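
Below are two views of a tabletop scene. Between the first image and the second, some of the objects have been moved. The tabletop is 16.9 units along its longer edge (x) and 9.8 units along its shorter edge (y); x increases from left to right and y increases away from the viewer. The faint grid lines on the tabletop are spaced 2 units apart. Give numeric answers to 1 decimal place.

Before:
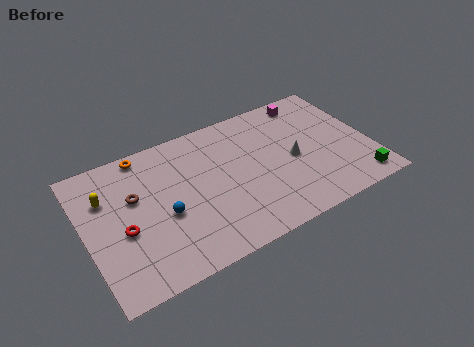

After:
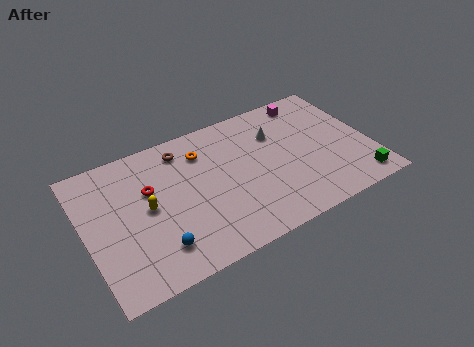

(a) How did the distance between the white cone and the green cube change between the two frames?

+2.2

Before: roughly 4.7 units apart; after: 6.9. That's 2.2 units further apart.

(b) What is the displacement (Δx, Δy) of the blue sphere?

(-0.7, -2.0)

The blue sphere was at about (4.5, 4.1) and moved to about (3.8, 2.1).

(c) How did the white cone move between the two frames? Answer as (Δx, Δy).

(-0.7, 2.3)

From the two frames, the white cone sits at roughly (12.3, 4.6) before and (11.6, 6.9) after.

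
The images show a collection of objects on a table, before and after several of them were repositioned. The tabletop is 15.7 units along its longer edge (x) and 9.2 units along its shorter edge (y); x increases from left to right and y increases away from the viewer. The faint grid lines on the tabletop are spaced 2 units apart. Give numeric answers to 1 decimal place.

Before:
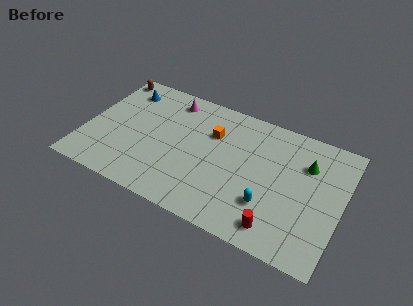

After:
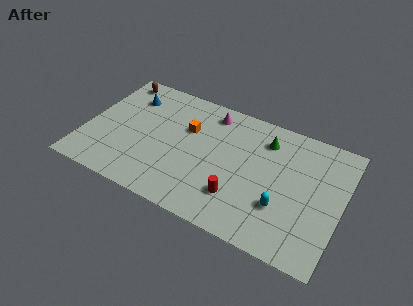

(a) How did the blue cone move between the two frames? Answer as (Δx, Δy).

(0.4, -0.4)

The blue cone was at about (1.9, 7.4) and moved to about (2.3, 7.0).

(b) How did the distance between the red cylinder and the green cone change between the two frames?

-0.3

The distance was about 5.2 in the first image and 4.9 in the second, so they moved 0.3 units closer together.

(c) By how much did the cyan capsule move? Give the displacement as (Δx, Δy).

(0.8, 0.2)

The cyan capsule was at about (11.5, 2.7) and moved to about (12.3, 2.9).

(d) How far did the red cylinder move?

2.7

The red cylinder was near (12.2, 1.4) before and (9.7, 2.4) after, so it travelled √(2.5² + 1.0²) ≈ 2.7 units.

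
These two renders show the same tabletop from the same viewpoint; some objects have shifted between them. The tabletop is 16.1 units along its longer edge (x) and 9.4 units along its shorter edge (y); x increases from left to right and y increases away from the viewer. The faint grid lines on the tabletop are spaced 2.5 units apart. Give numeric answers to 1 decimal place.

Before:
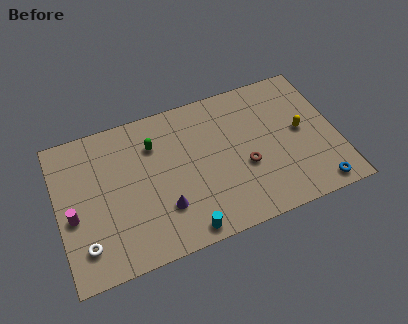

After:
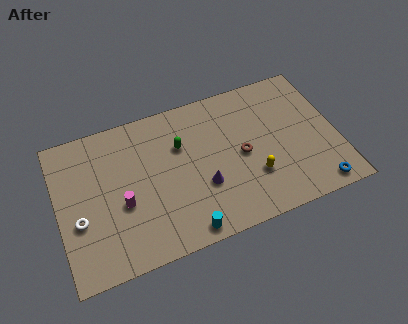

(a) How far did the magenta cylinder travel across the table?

2.8

From (0.8, 4.0) to (3.6, 3.8), the magenta cylinder covered √(2.8² + 0.2²) ≈ 2.8 units.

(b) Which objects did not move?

the cyan cylinder and the blue torus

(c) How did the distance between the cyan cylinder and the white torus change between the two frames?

+0.7

They were about 5.7 units apart before and 6.4 after — 0.7 units further apart.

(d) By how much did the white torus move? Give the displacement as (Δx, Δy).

(-0.2, 1.6)

The white torus was at about (1.3, 2.0) and moved to about (1.1, 3.6).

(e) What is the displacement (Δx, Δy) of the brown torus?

(-0.1, 0.8)

From the two frames, the brown torus sits at roughly (10.7, 3.7) before and (10.6, 4.5) after.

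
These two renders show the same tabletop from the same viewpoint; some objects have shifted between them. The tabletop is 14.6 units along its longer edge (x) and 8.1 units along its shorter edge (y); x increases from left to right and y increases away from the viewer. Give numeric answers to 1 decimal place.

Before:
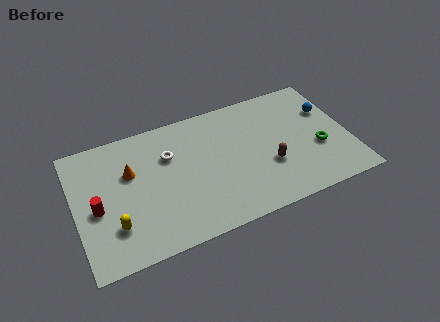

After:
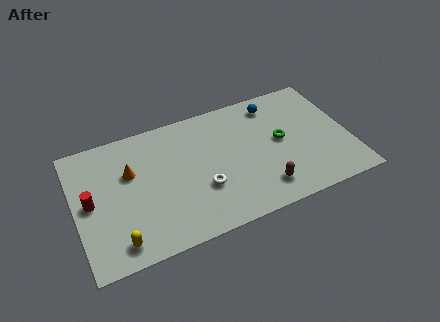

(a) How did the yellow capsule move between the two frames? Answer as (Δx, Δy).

(0.1, -1.0)

From the two frames, the yellow capsule sits at roughly (1.9, 2.2) before and (2.0, 1.2) after.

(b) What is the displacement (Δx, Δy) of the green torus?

(-1.9, 1.2)

The green torus started near (12.9, 3.1) and ended near (11.0, 4.3).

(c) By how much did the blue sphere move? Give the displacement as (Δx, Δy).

(-2.8, 1.4)

The blue sphere started near (13.7, 5.4) and ended near (10.9, 6.8).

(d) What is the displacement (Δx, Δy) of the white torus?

(1.5, -2.7)

From the two frames, the white torus sits at roughly (5.1, 5.5) before and (6.6, 2.8) after.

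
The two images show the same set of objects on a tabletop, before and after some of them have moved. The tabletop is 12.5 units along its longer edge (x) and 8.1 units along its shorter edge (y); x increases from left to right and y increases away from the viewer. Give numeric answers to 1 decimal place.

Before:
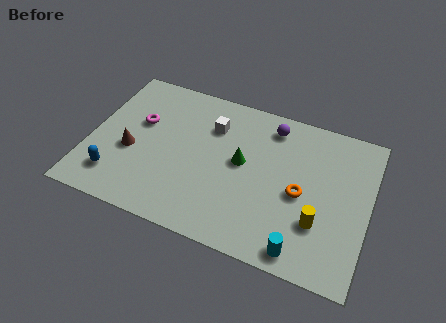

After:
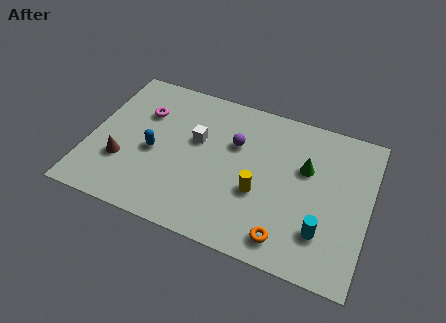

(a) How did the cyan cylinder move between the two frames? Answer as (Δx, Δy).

(0.8, 1.2)

The cyan cylinder was at about (9.8, 0.9) and moved to about (10.6, 2.1).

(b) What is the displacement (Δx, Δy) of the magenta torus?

(0.1, 0.6)

From the two frames, the magenta torus sits at roughly (2.1, 5.0) before and (2.2, 5.6) after.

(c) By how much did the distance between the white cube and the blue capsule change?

-3.5

Before: roughly 5.7 units apart; after: 2.2. That's 3.5 units closer together.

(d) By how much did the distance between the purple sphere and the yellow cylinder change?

-2.4

They were about 5.0 units apart before and 2.6 after — 2.4 units closer together.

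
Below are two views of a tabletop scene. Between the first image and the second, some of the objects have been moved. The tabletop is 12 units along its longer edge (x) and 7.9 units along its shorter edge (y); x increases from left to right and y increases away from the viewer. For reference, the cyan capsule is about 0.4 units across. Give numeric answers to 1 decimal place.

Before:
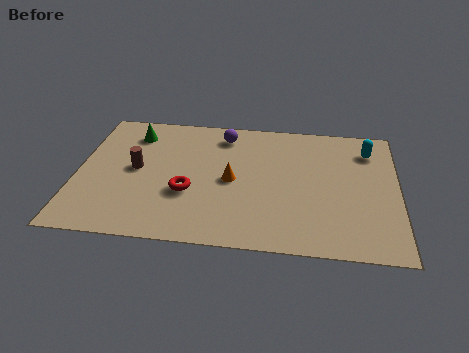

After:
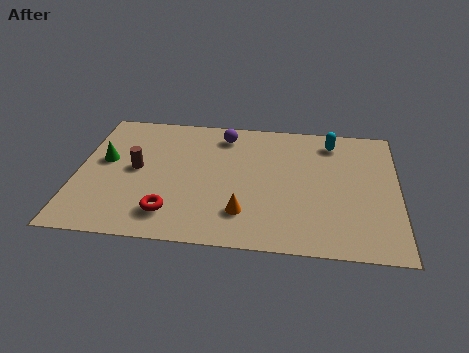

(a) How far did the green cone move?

2.1

The green cone moved from about (2.0, 6.3) to (1.0, 4.5), a distance of √(1.0² + 1.8²) ≈ 2.1.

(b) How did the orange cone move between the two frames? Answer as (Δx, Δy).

(0.5, -1.9)

From the two frames, the orange cone sits at roughly (5.8, 3.8) before and (6.3, 1.9) after.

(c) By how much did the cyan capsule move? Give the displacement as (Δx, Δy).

(-1.4, 0.4)

The cyan capsule was at about (10.9, 6.2) and moved to about (9.5, 6.6).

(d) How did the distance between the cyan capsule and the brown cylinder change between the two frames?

-1.2

Before: roughly 8.9 units apart; after: 7.7. That's 1.2 units closer together.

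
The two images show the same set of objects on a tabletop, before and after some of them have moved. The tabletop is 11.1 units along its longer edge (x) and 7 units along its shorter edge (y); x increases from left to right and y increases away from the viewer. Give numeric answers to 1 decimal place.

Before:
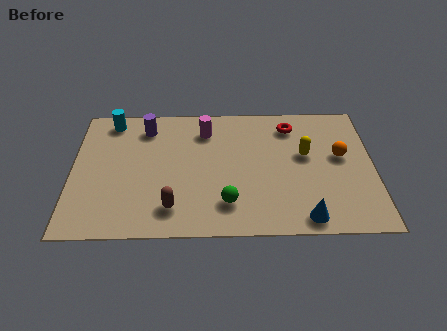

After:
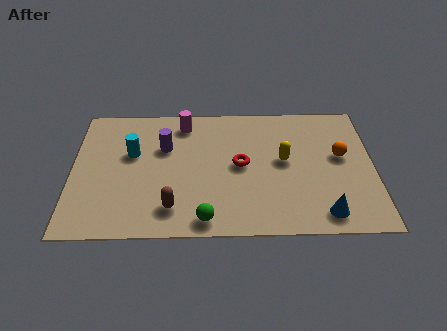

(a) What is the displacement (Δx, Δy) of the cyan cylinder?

(0.8, -1.8)

The cyan cylinder started near (1.4, 6.1) and ended near (2.2, 4.3).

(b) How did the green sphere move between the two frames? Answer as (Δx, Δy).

(-0.8, -0.8)

The green sphere was at about (5.7, 1.6) and moved to about (4.9, 0.8).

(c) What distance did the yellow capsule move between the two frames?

0.9

The yellow capsule was near (8.6, 4.1) before and (7.8, 3.8) after, so it travelled √(0.8² + 0.3²) ≈ 0.9 units.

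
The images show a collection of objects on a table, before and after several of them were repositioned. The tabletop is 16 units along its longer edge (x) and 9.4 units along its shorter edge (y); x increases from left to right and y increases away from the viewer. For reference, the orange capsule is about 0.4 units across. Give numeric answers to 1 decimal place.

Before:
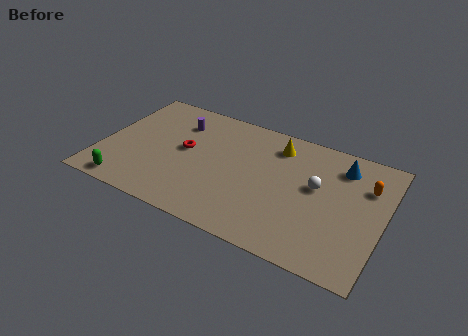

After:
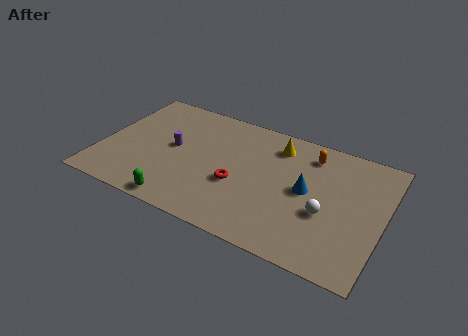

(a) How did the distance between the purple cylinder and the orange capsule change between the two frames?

-2.8

The distance was about 10.9 in the first image and 8.1 in the second, so they moved 2.8 units closer together.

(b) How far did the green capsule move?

3.1

The green capsule moved from about (1.9, 1.0) to (5.0, 0.9), a distance of √(3.1² + 0.1²) ≈ 3.1.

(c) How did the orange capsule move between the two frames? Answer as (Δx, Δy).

(-3.3, 1.1)

From the two frames, the orange capsule sits at roughly (14.9, 6.6) before and (11.6, 7.7) after.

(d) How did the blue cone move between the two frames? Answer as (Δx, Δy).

(-1.7, -2.6)

From the two frames, the blue cone sits at roughly (13.4, 7.5) before and (11.7, 4.9) after.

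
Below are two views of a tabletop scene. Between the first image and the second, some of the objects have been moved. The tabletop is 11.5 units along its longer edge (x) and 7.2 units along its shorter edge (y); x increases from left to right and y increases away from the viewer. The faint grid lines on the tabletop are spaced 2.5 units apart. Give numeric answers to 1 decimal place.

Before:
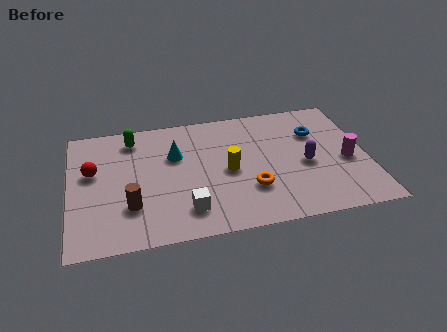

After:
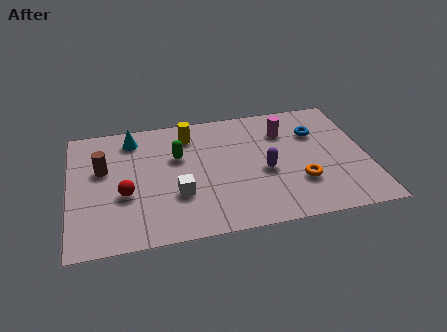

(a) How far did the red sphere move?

1.9

The red sphere was near (0.9, 4.3) before and (2.1, 2.8) after, so it travelled √(1.2² + 1.5²) ≈ 1.9 units.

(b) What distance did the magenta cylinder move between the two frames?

3.2

The magenta cylinder was near (10.7, 3.1) before and (8.4, 5.3) after, so it travelled √(2.3² + 2.2²) ≈ 3.2 units.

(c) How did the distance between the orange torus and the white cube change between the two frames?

+2.1

The distance was about 2.6 in the first image and 4.7 in the second, so they moved 2.1 units further apart.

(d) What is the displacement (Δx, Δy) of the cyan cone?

(-1.6, 1.3)

From the two frames, the cyan cone sits at roughly (4.1, 4.7) before and (2.5, 6.0) after.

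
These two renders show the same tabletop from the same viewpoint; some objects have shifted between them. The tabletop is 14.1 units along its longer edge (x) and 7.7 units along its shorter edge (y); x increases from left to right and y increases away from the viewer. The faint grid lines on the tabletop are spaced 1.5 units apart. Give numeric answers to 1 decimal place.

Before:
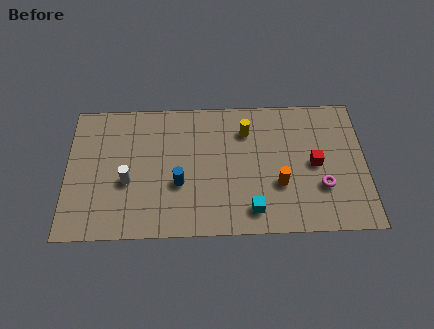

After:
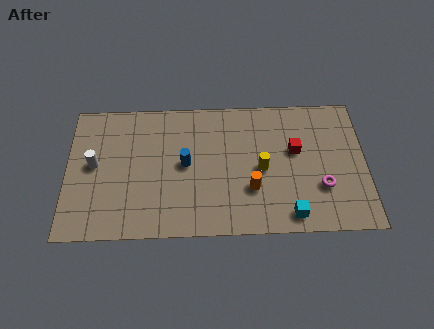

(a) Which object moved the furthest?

the yellow cylinder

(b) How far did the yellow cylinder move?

2.3

From (8.5, 5.8) to (9.2, 3.6), the yellow cylinder covered √(0.7² + 2.2²) ≈ 2.3 units.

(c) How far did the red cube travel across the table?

1.2

The red cube moved from about (11.7, 3.8) to (10.8, 4.6), a distance of √(0.9² + 0.8²) ≈ 1.2.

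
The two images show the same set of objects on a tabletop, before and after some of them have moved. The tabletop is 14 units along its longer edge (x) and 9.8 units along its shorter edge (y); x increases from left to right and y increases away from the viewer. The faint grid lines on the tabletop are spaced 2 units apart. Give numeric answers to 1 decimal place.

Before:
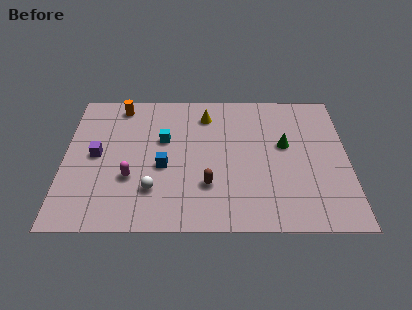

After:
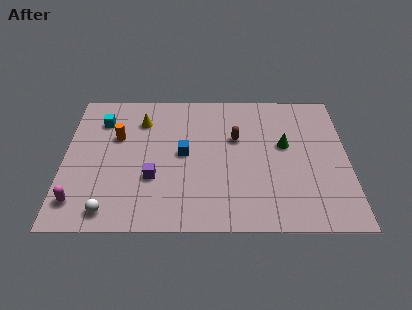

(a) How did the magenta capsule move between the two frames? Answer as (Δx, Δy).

(-2.5, -1.6)

The magenta capsule started near (3.3, 3.4) and ended near (0.8, 1.8).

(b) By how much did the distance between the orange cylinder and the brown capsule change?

-1.3

The distance was about 7.2 in the first image and 5.9 in the second, so they moved 1.3 units closer together.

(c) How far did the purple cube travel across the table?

3.2

From (1.6, 5.0) to (4.4, 3.4), the purple cube covered √(2.8² + 1.6²) ≈ 3.2 units.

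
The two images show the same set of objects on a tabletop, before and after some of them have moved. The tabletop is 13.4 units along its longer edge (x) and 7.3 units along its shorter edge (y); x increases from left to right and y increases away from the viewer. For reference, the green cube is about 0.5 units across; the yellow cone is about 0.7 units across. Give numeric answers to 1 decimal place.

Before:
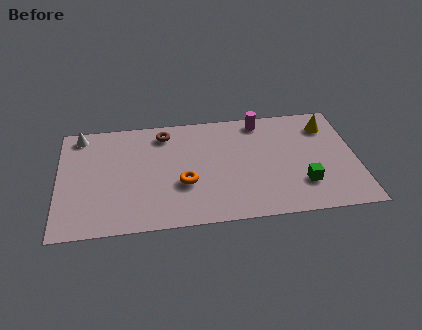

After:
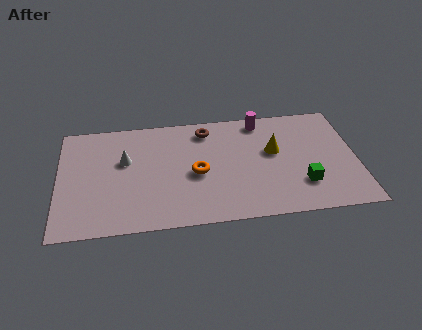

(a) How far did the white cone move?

2.8

From (1.0, 6.4) to (3.0, 4.5), the white cone covered √(2.0² + 1.9²) ≈ 2.8 units.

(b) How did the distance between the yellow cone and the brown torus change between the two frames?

-3.9

They were about 7.4 units apart before and 3.5 after — 3.9 units closer together.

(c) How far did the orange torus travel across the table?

0.8

From (5.6, 2.7) to (6.2, 3.3), the orange torus covered √(0.6² + 0.6²) ≈ 0.8 units.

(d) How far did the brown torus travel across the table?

1.9

From (4.8, 6.1) to (6.7, 6.1), the brown torus covered √(1.9² + 0.0²) ≈ 1.9 units.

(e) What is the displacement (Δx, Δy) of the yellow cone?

(-2.5, -1.4)

From the two frames, the yellow cone sits at roughly (12.2, 5.7) before and (9.7, 4.3) after.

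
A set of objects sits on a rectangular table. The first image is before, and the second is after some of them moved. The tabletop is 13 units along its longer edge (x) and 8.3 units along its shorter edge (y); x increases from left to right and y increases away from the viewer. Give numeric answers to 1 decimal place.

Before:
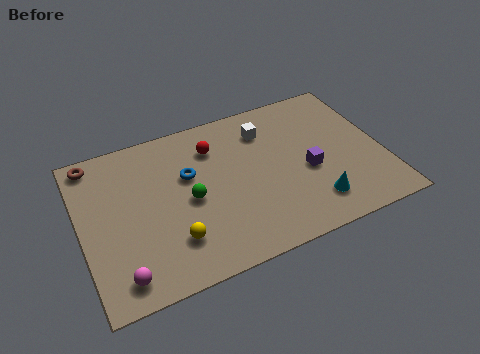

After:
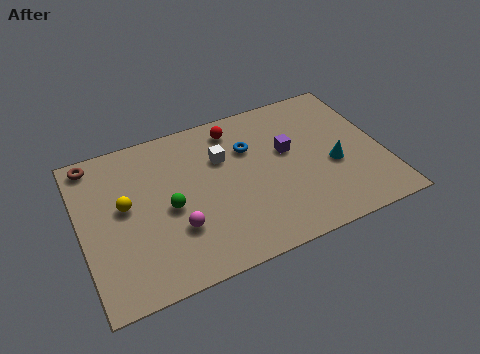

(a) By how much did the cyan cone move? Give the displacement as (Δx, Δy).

(1.1, 1.7)

The cyan cone started near (9.7, 1.7) and ended near (10.8, 3.4).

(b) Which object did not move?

the brown torus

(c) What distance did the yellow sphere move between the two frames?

3.1

From (3.7, 2.1) to (1.9, 4.6), the yellow sphere covered √(1.8² + 2.5²) ≈ 3.1 units.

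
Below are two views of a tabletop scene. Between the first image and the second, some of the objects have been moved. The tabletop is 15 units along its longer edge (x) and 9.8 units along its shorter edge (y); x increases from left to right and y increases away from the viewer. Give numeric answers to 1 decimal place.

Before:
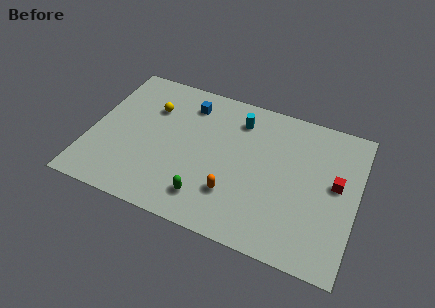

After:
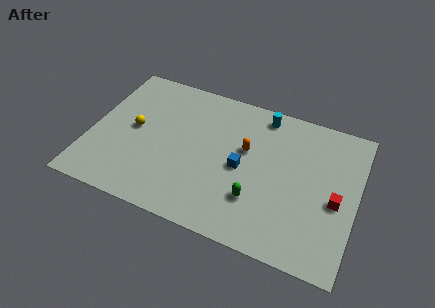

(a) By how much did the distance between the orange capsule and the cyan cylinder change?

-2.3

The distance was about 5.1 in the first image and 2.8 in the second, so they moved 2.3 units closer together.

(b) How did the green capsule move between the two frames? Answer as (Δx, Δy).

(2.7, 0.9)

The green capsule started near (6.9, 1.9) and ended near (9.6, 2.8).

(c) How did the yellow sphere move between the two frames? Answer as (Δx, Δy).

(-0.8, -1.8)

The yellow sphere was at about (3.2, 6.9) and moved to about (2.4, 5.1).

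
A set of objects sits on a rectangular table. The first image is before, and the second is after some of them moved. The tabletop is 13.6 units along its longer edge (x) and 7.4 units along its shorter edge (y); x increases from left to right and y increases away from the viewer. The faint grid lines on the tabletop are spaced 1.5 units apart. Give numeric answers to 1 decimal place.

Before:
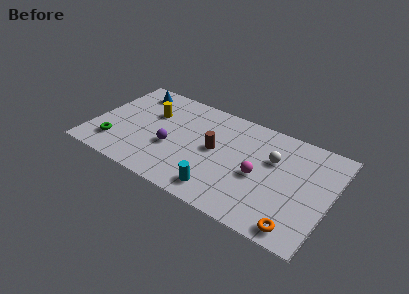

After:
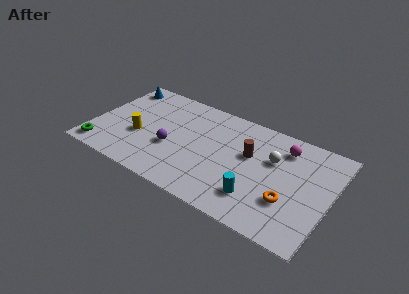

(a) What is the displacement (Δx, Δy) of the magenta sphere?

(1.1, 2.6)

The magenta sphere started near (9.6, 3.3) and ended near (10.7, 5.9).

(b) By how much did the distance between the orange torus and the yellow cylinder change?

-1.1

Before: roughly 9.8 units apart; after: 8.7. That's 1.1 units closer together.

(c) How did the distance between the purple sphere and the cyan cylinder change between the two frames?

+1.7

They were about 3.5 units apart before and 5.2 after — 1.7 units further apart.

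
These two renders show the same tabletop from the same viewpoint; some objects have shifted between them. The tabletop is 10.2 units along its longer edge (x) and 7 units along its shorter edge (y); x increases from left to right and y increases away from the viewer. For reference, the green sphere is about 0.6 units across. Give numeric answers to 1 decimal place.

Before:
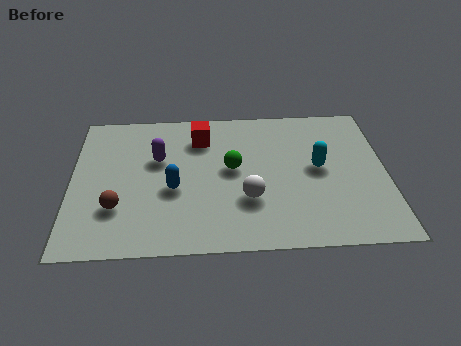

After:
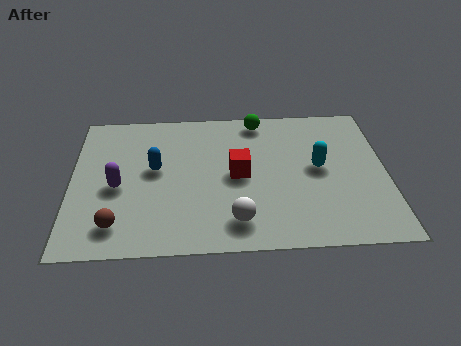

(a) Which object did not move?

the cyan capsule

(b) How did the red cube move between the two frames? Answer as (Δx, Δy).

(1.2, -1.9)

The red cube started near (4.2, 5.4) and ended near (5.4, 3.5).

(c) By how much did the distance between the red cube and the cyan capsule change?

-1.6

They were about 4.2 units apart before and 2.6 after — 1.6 units closer together.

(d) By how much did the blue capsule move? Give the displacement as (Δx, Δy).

(-0.6, 1.0)

From the two frames, the blue capsule sits at roughly (3.3, 2.9) before and (2.7, 3.9) after.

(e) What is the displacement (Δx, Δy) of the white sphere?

(-0.4, -1.0)

The white sphere started near (5.7, 2.3) and ended near (5.3, 1.3).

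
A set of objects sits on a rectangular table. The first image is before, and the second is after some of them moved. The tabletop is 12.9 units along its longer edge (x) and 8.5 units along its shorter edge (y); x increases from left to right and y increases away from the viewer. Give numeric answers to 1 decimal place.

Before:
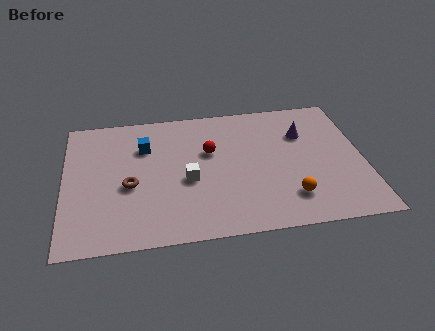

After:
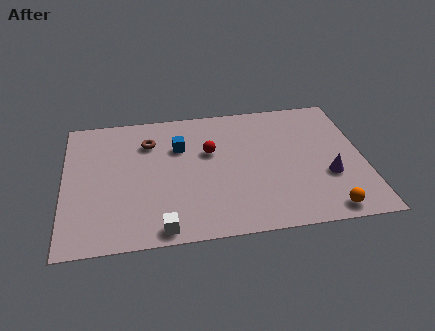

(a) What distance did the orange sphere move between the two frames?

1.8

The orange sphere moved from about (9.6, 1.9) to (11.1, 0.9), a distance of √(1.5² + 1.0²) ≈ 1.8.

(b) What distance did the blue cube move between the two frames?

1.5

The blue cube was near (3.5, 6.0) before and (5.0, 5.8) after, so it travelled √(1.5² + 0.2²) ≈ 1.5 units.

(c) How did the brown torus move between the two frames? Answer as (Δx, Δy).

(0.9, 2.7)

The brown torus was at about (2.8, 3.6) and moved to about (3.7, 6.3).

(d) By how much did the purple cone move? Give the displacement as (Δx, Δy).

(0.9, -2.9)

The purple cone was at about (10.4, 5.9) and moved to about (11.3, 3.0).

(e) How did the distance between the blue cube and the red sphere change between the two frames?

-1.5

They were about 2.9 units apart before and 1.4 after — 1.5 units closer together.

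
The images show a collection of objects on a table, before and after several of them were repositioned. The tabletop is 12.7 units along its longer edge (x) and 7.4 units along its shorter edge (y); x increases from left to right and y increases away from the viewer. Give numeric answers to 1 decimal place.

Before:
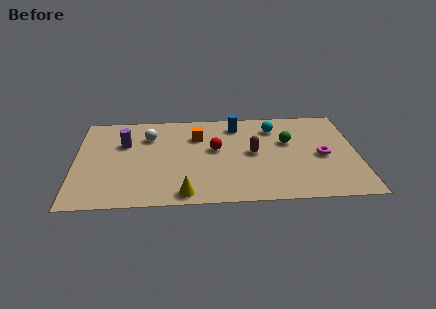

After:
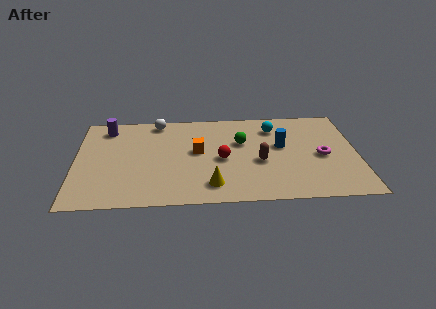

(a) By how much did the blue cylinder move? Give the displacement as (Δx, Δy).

(2.0, -1.8)

The blue cylinder started near (7.3, 6.1) and ended near (9.3, 4.3).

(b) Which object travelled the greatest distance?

the blue cylinder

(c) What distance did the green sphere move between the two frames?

2.1

The green sphere was near (9.6, 4.6) before and (7.5, 4.7) after, so it travelled √(2.1² + 0.1²) ≈ 2.1 units.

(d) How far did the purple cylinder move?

1.5

The purple cylinder was near (2.2, 4.9) before and (1.4, 6.2) after, so it travelled √(0.8² + 1.3²) ≈ 1.5 units.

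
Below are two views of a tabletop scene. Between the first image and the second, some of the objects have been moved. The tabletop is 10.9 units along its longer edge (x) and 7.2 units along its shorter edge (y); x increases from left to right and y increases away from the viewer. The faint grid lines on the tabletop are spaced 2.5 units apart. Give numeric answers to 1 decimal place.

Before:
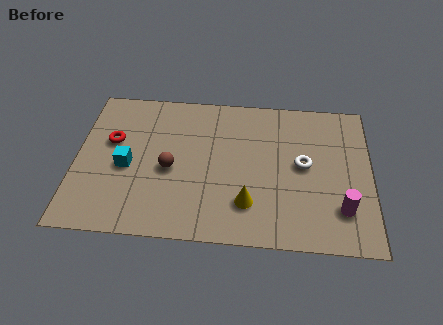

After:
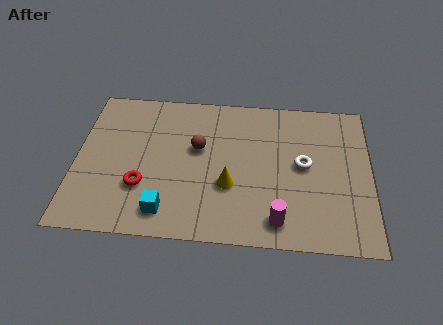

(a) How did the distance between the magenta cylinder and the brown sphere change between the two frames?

-2.1

The distance was about 6.5 in the first image and 4.4 in the second, so they moved 2.1 units closer together.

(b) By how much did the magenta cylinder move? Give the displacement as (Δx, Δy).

(-2.3, -0.7)

The magenta cylinder started near (9.8, 1.8) and ended near (7.5, 1.1).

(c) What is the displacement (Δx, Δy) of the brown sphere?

(1.0, 1.1)

From the two frames, the brown sphere sits at roughly (3.5, 3.2) before and (4.5, 4.3) after.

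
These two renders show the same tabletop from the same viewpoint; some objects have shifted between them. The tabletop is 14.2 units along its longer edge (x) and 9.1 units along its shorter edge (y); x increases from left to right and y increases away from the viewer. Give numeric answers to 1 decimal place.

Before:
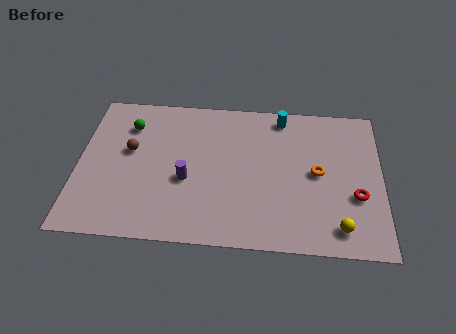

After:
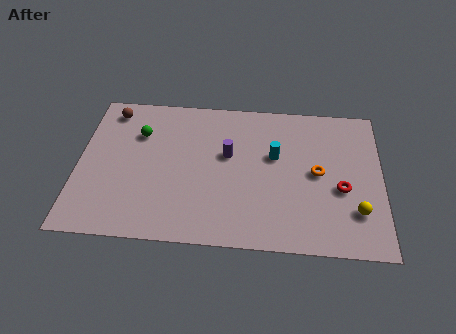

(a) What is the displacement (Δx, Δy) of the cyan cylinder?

(-0.3, -2.5)

From the two frames, the cyan cylinder sits at roughly (9.5, 8.0) before and (9.2, 5.5) after.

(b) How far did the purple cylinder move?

2.5

The purple cylinder moved from about (5.1, 3.7) to (7.0, 5.4), a distance of √(1.9² + 1.7²) ≈ 2.5.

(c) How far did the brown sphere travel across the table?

2.7

From (2.4, 5.3) to (1.4, 7.8), the brown sphere covered √(1.0² + 2.5²) ≈ 2.7 units.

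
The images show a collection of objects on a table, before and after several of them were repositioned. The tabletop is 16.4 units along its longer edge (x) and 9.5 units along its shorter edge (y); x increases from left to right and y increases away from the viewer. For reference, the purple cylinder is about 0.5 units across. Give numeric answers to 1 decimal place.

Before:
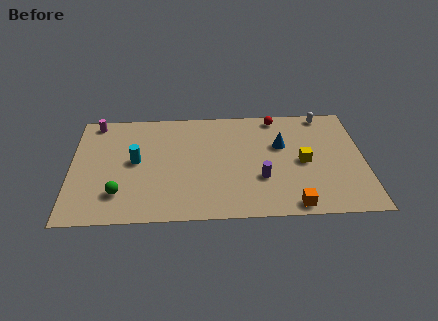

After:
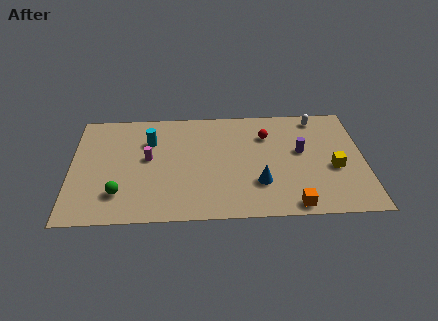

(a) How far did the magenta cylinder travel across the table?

4.5

The magenta cylinder was near (1.3, 8.5) before and (4.3, 5.2) after, so it travelled √(3.0² + 3.3²) ≈ 4.5 units.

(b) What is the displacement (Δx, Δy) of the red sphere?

(-0.6, -1.6)

The red sphere was at about (11.6, 8.5) and moved to about (11.0, 6.9).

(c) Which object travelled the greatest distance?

the magenta cylinder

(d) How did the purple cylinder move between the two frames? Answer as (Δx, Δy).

(2.3, 2.2)

From the two frames, the purple cylinder sits at roughly (10.6, 3.2) before and (12.9, 5.4) after.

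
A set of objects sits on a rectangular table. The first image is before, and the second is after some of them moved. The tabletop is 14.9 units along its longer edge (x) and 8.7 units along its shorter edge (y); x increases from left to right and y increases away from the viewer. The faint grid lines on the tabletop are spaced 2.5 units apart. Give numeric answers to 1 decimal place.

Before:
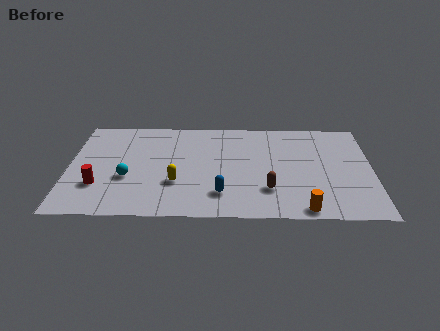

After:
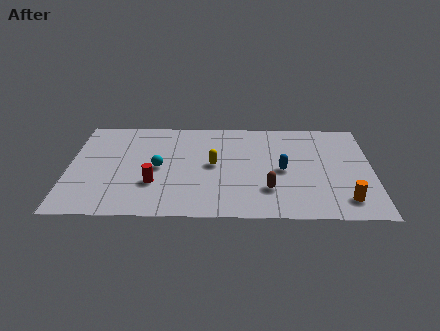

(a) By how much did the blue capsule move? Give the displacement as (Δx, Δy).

(3.0, 2.1)

The blue capsule was at about (7.5, 2.0) and moved to about (10.5, 4.1).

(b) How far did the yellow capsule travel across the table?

2.4

The yellow capsule was near (5.3, 2.9) before and (7.1, 4.5) after, so it travelled √(1.8² + 1.6²) ≈ 2.4 units.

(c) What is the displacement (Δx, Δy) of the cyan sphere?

(1.5, 0.9)

The cyan sphere was at about (2.9, 3.3) and moved to about (4.4, 4.2).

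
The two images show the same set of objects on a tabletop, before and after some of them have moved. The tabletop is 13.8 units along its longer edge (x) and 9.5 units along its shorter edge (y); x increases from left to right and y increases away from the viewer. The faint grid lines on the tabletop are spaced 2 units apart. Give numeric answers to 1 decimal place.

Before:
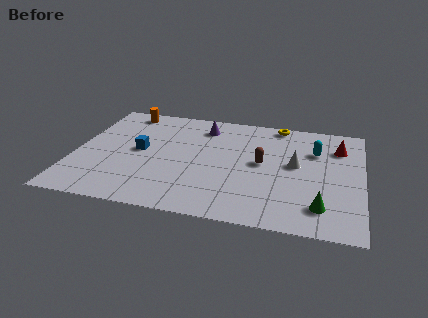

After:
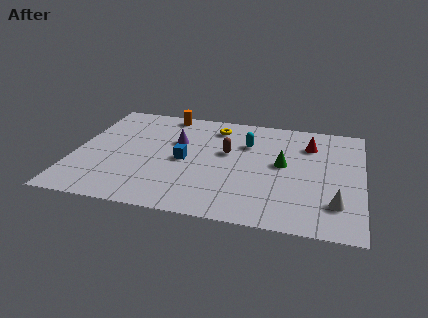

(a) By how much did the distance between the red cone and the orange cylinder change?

-3.3

Before: roughly 10.6 units apart; after: 7.3. That's 3.3 units closer together.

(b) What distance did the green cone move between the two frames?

3.7

The green cone was near (11.9, 1.9) before and (10.0, 5.1) after, so it travelled √(1.9² + 3.2²) ≈ 3.7 units.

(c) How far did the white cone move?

3.5

The white cone moved from about (10.6, 5.2) to (12.6, 2.3), a distance of √(2.0² + 2.9²) ≈ 3.5.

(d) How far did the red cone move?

1.4

From (12.6, 7.1) to (11.2, 7.1), the red cone covered √(1.4² + 0.0²) ≈ 1.4 units.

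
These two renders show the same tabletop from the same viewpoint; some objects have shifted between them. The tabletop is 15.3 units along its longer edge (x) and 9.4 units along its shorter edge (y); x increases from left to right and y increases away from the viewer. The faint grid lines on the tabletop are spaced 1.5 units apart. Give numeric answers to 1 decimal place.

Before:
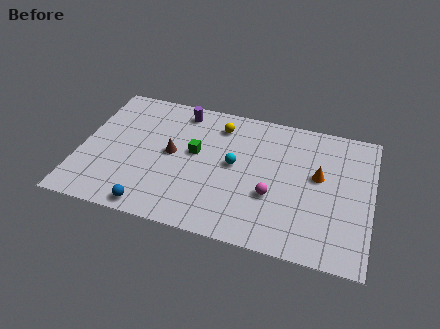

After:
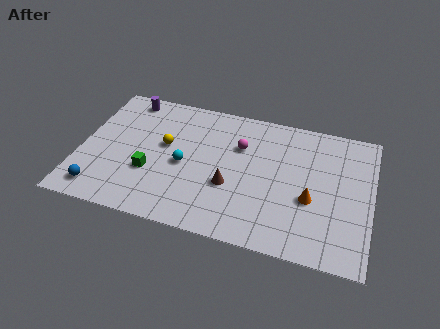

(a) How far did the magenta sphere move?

3.6

The magenta sphere was near (10.2, 3.4) before and (8.3, 6.4) after, so it travelled √(1.9² + 3.0²) ≈ 3.6 units.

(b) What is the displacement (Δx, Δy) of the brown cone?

(3.2, -1.4)

The brown cone started near (4.8, 4.9) and ended near (8.0, 3.5).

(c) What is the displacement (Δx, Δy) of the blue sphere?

(-2.8, 0.5)

From the two frames, the blue sphere sits at roughly (4.1, 0.9) before and (1.3, 1.4) after.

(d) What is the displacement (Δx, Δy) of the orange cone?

(-0.3, -1.7)

From the two frames, the orange cone sits at roughly (12.5, 5.4) before and (12.2, 3.7) after.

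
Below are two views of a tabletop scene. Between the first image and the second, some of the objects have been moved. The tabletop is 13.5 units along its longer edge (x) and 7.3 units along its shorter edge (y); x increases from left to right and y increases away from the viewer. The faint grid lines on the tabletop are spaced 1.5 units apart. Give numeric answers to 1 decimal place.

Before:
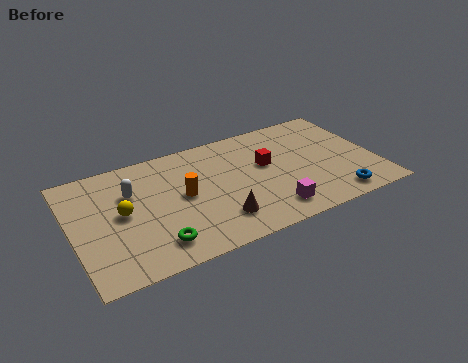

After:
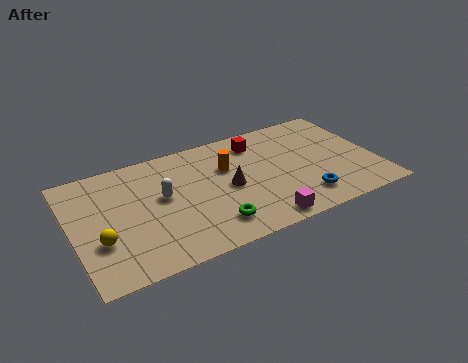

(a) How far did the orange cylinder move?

2.3

From (4.9, 3.8) to (7.0, 4.8), the orange cylinder covered √(2.1² + 1.0²) ≈ 2.3 units.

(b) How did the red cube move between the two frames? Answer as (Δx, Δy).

(-0.2, 1.6)

The red cube was at about (8.7, 4.3) and moved to about (8.5, 5.9).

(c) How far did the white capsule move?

1.5

The white capsule moved from about (2.7, 4.9) to (4.0, 4.1), a distance of √(1.3² + 0.8²) ≈ 1.5.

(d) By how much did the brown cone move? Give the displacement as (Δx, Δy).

(0.7, 1.8)

The brown cone started near (6.2, 1.7) and ended near (6.9, 3.5).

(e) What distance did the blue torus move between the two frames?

1.5

The blue torus was near (11.4, 1.0) before and (10.0, 1.5) after, so it travelled √(1.4² + 0.5²) ≈ 1.5 units.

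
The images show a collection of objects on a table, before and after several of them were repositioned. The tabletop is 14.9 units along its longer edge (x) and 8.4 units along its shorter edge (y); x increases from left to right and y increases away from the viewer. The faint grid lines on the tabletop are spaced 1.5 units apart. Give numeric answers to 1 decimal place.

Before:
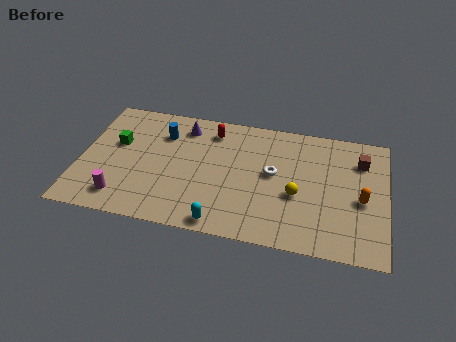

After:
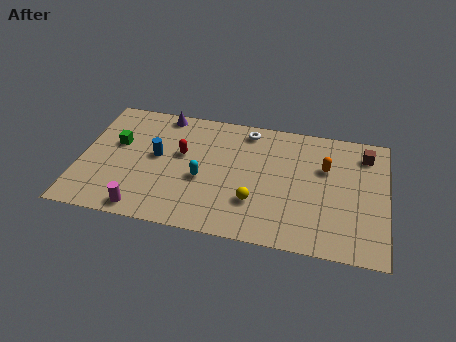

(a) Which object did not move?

the green cube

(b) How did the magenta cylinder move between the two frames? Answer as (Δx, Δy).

(1.1, -0.6)

The magenta cylinder was at about (2.2, 1.5) and moved to about (3.3, 0.9).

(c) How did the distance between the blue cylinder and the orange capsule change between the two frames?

-1.9

The distance was about 10.1 in the first image and 8.2 in the second, so they moved 1.9 units closer together.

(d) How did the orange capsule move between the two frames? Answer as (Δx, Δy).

(-1.8, 1.8)

From the two frames, the orange capsule sits at roughly (13.7, 3.7) before and (11.9, 5.5) after.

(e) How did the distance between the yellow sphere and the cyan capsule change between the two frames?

-1.6

They were about 4.4 units apart before and 2.8 after — 1.6 units closer together.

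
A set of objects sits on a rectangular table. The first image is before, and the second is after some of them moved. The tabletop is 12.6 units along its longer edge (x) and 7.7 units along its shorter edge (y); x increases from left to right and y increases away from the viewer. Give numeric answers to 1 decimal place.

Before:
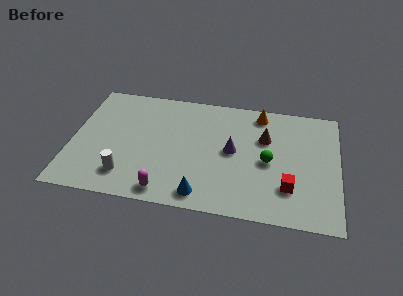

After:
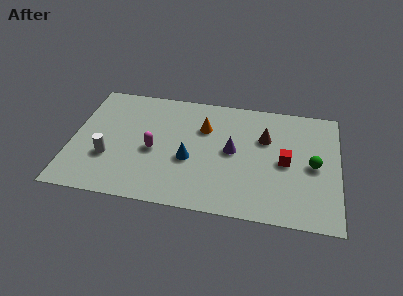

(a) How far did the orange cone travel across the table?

3.0

The orange cone was near (8.8, 6.7) before and (6.2, 5.3) after, so it travelled √(2.6² + 1.4²) ≈ 3.0 units.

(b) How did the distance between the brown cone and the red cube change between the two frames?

-1.5

The distance was about 3.2 in the first image and 1.7 in the second, so they moved 1.5 units closer together.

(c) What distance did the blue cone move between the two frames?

2.2

The blue cone was near (6.3, 1.0) before and (5.6, 3.1) after, so it travelled √(0.7² + 2.1²) ≈ 2.2 units.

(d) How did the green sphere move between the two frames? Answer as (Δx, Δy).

(2.1, 0.1)

From the two frames, the green sphere sits at roughly (9.3, 3.6) before and (11.4, 3.7) after.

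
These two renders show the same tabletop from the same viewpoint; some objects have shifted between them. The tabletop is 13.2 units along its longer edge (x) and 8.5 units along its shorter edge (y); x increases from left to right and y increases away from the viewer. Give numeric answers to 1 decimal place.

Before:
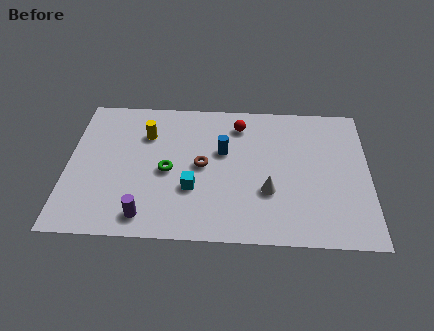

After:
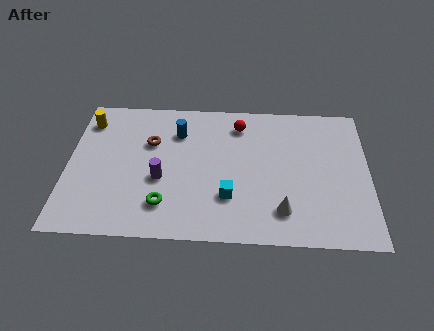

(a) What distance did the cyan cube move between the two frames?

1.6

The cyan cube moved from about (5.5, 2.9) to (7.1, 2.5), a distance of √(1.6² + 0.4²) ≈ 1.6.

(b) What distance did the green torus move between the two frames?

2.0

The green torus moved from about (4.4, 3.9) to (4.3, 1.9), a distance of √(0.1² + 2.0²) ≈ 2.0.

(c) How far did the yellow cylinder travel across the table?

2.7

The yellow cylinder moved from about (3.4, 6.1) to (0.8, 6.8), a distance of √(2.6² + 0.7²) ≈ 2.7.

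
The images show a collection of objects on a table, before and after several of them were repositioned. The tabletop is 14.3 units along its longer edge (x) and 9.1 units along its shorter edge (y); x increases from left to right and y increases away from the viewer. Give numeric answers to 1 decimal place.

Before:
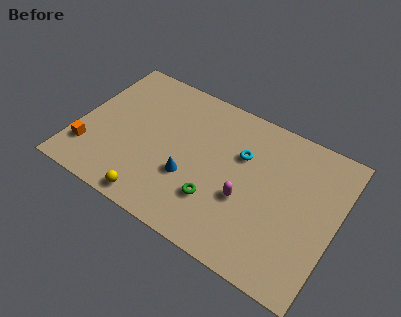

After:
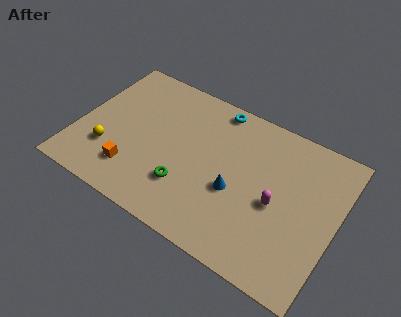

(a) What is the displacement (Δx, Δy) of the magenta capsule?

(1.6, 0.6)

The magenta capsule started near (9.5, 3.5) and ended near (11.1, 4.1).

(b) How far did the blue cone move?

2.5

The blue cone moved from about (6.4, 3.2) to (8.9, 3.7), a distance of √(2.5² + 0.5²) ≈ 2.5.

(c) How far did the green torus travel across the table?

1.7

From (8.0, 2.6) to (6.3, 2.6), the green torus covered √(1.7² + 0.0²) ≈ 1.7 units.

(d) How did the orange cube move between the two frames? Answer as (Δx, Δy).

(2.5, -0.1)

From the two frames, the orange cube sits at roughly (0.9, 2.2) before and (3.4, 2.1) after.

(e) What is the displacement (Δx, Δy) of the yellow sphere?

(-2.9, 1.8)

The yellow sphere started near (4.8, 0.9) and ended near (1.9, 2.7).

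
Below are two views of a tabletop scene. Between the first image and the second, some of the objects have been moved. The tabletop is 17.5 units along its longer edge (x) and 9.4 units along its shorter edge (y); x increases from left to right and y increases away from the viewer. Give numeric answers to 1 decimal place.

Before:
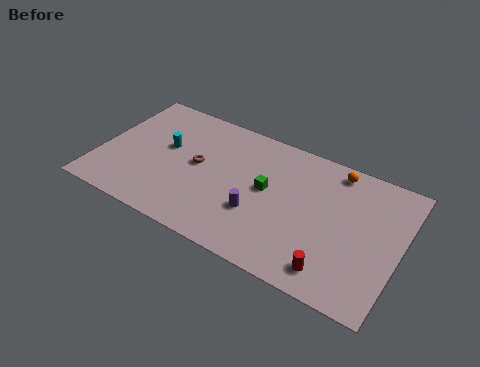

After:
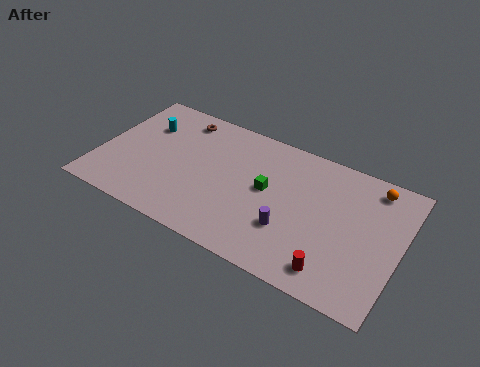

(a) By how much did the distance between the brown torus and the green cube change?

+2.2

Before: roughly 4.1 units apart; after: 6.3. That's 2.2 units further apart.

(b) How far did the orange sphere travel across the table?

2.2

The orange sphere was near (13.4, 8.3) before and (15.6, 8.1) after, so it travelled √(2.2² + 0.2²) ≈ 2.2 units.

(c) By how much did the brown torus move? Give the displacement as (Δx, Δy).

(-1.5, 3.0)

The brown torus started near (5.7, 5.0) and ended near (4.2, 8.0).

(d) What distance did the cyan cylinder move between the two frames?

1.8

The cyan cylinder moved from about (3.7, 5.5) to (2.3, 6.6), a distance of √(1.4² + 1.1²) ≈ 1.8.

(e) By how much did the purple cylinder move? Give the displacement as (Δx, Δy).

(1.9, -0.2)

The purple cylinder was at about (9.5, 3.2) and moved to about (11.4, 3.0).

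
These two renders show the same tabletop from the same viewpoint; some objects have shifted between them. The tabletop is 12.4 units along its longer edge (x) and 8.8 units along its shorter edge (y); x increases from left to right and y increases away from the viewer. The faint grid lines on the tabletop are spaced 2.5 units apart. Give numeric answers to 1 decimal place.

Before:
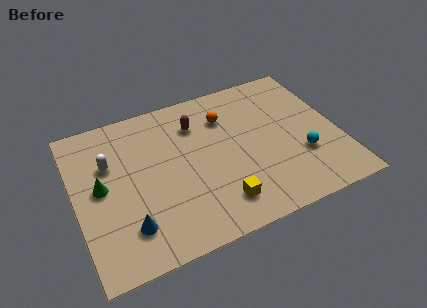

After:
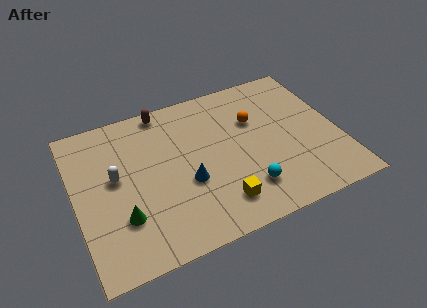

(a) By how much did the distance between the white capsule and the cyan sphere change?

-2.8

They were about 9.3 units apart before and 6.5 after — 2.8 units closer together.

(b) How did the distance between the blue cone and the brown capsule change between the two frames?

-1.3

They were about 5.9 units apart before and 4.6 after — 1.3 units closer together.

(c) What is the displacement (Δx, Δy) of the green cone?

(0.8, -2.0)

From the two frames, the green cone sits at roughly (1.2, 4.6) before and (2.0, 2.6) after.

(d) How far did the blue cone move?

3.2

The blue cone was near (2.2, 2.0) before and (5.1, 3.4) after, so it travelled √(2.9² + 1.4²) ≈ 3.2 units.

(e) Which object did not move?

the yellow cube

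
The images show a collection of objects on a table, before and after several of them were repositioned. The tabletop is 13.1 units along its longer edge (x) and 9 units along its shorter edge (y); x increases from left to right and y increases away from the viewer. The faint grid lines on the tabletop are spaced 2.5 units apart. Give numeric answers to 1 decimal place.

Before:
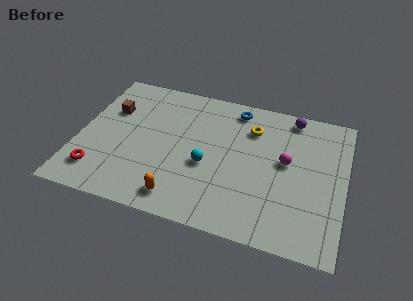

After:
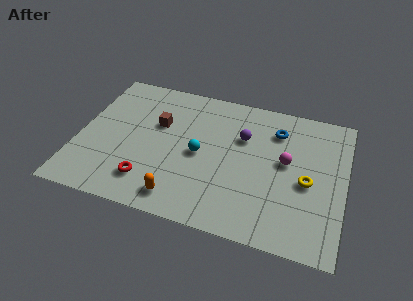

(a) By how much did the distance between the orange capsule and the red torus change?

-2.4

They were about 4.1 units apart before and 1.7 after — 2.4 units closer together.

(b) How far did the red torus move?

2.5

The red torus moved from about (1.2, 1.8) to (3.7, 1.9), a distance of √(2.5² + 0.1²) ≈ 2.5.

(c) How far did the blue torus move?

2.3

The blue torus moved from about (7.5, 7.8) to (9.6, 6.9), a distance of √(2.1² + 0.9²) ≈ 2.3.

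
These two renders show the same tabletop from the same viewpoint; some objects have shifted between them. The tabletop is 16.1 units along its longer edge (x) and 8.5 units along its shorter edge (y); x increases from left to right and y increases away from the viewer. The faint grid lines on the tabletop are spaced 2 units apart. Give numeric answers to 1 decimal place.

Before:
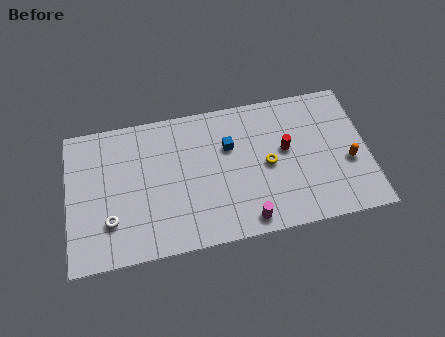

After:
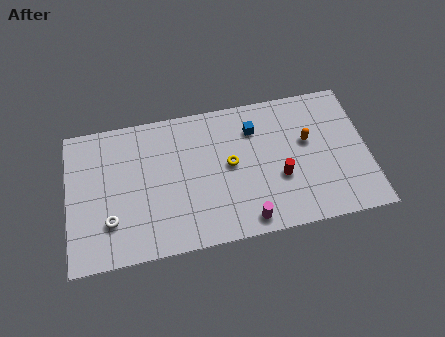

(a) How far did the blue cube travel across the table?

1.6

From (8.7, 5.6) to (10.1, 6.4), the blue cube covered √(1.4² + 0.8²) ≈ 1.6 units.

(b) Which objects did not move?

the magenta cylinder and the white torus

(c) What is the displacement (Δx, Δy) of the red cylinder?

(-0.4, -1.6)

The red cylinder started near (11.7, 4.8) and ended near (11.3, 3.2).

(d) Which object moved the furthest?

the orange capsule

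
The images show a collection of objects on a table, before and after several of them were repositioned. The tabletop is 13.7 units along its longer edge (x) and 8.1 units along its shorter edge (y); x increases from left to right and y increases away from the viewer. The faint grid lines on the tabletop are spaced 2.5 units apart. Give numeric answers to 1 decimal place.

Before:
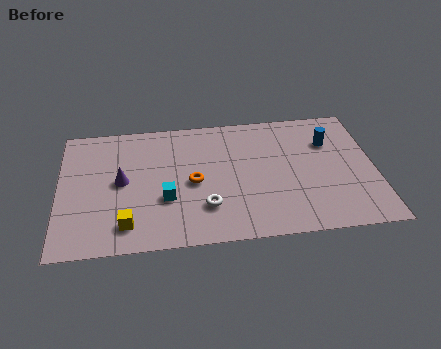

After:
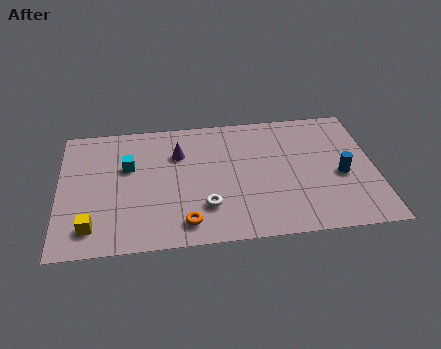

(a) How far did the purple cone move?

2.9

From (2.7, 4.2) to (5.2, 5.7), the purple cone covered √(2.5² + 1.5²) ≈ 2.9 units.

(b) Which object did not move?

the white torus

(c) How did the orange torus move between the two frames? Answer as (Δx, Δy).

(-0.4, -2.5)

The orange torus started near (5.8, 3.8) and ended near (5.4, 1.3).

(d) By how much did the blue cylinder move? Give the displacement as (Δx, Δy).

(0.4, -2.2)

The blue cylinder started near (11.8, 5.7) and ended near (12.2, 3.5).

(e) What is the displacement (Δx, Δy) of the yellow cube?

(-1.5, 0.0)

The yellow cube started near (2.9, 1.5) and ended near (1.4, 1.5).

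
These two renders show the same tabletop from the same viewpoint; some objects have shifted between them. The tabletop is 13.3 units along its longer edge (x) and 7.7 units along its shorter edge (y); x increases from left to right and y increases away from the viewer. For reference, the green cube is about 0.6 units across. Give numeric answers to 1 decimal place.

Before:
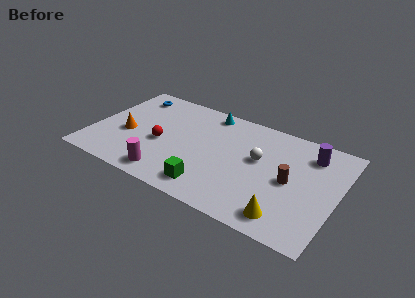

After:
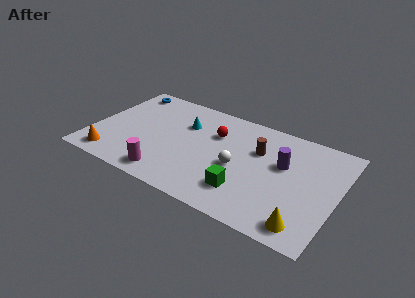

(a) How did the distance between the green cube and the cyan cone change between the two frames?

-0.5

They were about 5.6 units apart before and 5.1 after — 0.5 units closer together.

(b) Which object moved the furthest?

the red sphere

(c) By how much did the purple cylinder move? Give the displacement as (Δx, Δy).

(-1.3, -1.4)

The purple cylinder started near (11.6, 6.1) and ended near (10.3, 4.7).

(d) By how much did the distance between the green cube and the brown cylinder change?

-1.5

They were about 4.7 units apart before and 3.2 after — 1.5 units closer together.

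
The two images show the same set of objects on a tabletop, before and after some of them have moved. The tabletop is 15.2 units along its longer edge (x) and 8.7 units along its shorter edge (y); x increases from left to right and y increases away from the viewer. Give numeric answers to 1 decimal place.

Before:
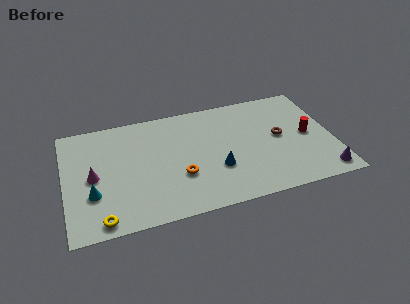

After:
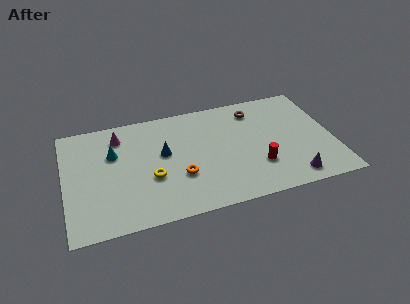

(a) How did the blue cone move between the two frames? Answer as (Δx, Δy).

(-2.9, 2.0)

The blue cone started near (8.5, 3.0) and ended near (5.6, 5.0).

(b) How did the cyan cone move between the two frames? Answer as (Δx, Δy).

(1.3, 2.8)

The cyan cone was at about (1.5, 2.9) and moved to about (2.8, 5.7).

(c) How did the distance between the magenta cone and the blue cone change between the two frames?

-3.9

They were about 7.0 units apart before and 3.1 after — 3.9 units closer together.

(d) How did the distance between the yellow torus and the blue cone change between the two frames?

-5.0

The distance was about 6.9 in the first image and 1.9 in the second, so they moved 5.0 units closer together.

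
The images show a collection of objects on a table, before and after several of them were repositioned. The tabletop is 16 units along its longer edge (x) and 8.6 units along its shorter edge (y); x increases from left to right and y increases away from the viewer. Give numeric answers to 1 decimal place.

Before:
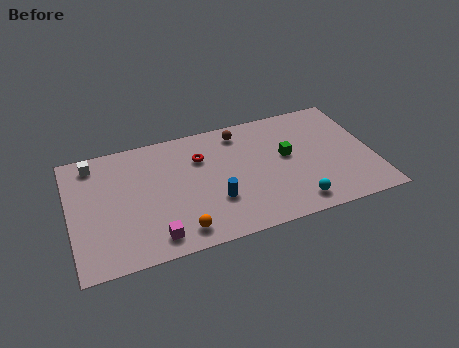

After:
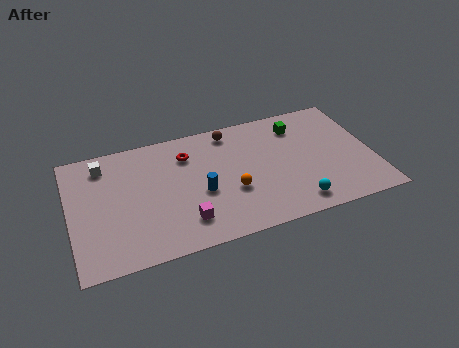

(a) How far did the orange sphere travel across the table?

3.5

From (5.5, 1.3) to (8.4, 3.2), the orange sphere covered √(2.9² + 1.9²) ≈ 3.5 units.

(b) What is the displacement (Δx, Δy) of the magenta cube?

(1.6, 0.6)

The magenta cube was at about (4.2, 1.3) and moved to about (5.8, 1.9).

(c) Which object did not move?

the cyan sphere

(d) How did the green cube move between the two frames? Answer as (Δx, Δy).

(0.8, 2.0)

The green cube started near (11.5, 4.8) and ended near (12.3, 6.8).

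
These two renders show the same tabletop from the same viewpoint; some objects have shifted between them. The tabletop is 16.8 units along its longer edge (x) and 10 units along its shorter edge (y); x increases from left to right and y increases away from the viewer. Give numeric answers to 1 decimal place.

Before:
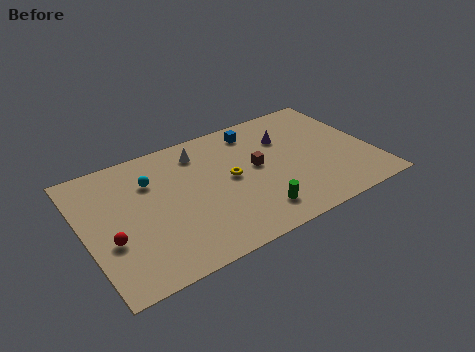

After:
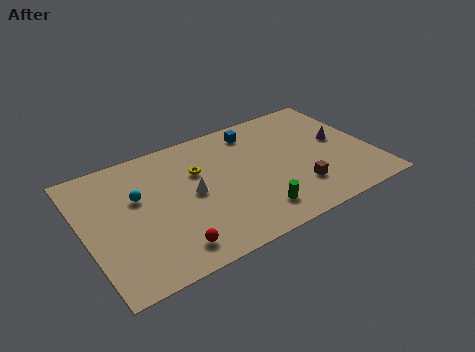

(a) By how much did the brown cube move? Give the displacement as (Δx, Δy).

(2.0, -2.8)

From the two frames, the brown cube sits at roughly (10.1, 5.4) before and (12.1, 2.6) after.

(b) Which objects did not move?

the green cylinder and the blue cube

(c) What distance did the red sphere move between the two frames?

3.7

From (1.3, 3.7) to (4.4, 1.6), the red sphere covered √(3.1² + 2.1²) ≈ 3.7 units.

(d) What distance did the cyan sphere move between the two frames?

1.3

The cyan sphere was near (4.1, 7.1) before and (3.2, 6.2) after, so it travelled √(0.9² + 0.9²) ≈ 1.3 units.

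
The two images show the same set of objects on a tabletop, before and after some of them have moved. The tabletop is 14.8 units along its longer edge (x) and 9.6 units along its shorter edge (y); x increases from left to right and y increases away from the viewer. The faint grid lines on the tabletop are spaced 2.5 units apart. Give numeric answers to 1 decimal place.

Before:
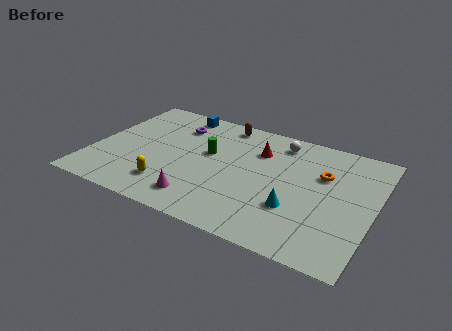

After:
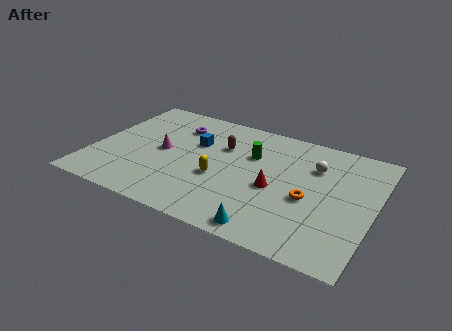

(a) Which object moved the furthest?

the magenta cone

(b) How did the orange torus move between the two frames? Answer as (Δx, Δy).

(-0.5, -2.2)

The orange torus started near (12.0, 6.3) and ended near (11.5, 4.1).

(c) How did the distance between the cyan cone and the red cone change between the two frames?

-1.3

They were about 4.5 units apart before and 3.2 after — 1.3 units closer together.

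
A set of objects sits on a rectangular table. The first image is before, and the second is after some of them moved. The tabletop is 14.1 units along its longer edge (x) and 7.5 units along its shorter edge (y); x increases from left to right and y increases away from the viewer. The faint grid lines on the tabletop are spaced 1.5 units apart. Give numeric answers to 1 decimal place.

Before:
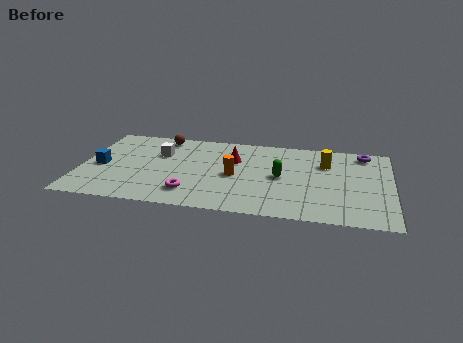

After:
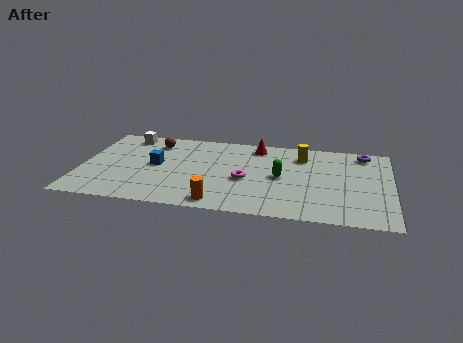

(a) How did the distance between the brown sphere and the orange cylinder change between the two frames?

+1.3

The distance was about 4.7 in the first image and 6.0 in the second, so they moved 1.3 units further apart.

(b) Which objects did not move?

the green capsule and the purple torus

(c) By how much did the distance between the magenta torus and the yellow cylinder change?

-3.4

The distance was about 7.0 in the first image and 3.6 in the second, so they moved 3.4 units closer together.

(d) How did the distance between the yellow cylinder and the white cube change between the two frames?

+0.5

They were about 7.6 units apart before and 8.1 after — 0.5 units further apart.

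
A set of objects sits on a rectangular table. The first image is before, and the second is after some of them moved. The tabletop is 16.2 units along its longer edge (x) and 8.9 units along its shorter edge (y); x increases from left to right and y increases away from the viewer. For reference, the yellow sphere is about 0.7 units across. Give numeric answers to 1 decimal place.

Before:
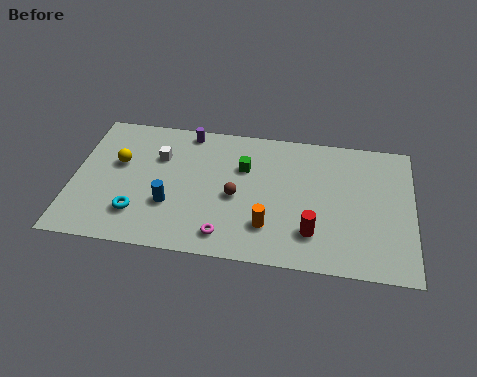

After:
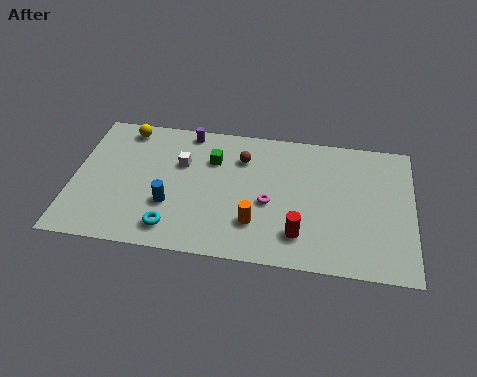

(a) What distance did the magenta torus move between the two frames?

3.1

The magenta torus moved from about (7.4, 1.4) to (9.4, 3.8), a distance of √(2.0² + 2.4²) ≈ 3.1.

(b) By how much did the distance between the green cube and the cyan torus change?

-1.1

The distance was about 6.2 in the first image and 5.1 in the second, so they moved 1.1 units closer together.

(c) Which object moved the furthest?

the magenta torus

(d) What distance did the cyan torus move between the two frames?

1.8

The cyan torus moved from about (3.2, 2.2) to (4.9, 1.5), a distance of √(1.7² + 0.7²) ≈ 1.8.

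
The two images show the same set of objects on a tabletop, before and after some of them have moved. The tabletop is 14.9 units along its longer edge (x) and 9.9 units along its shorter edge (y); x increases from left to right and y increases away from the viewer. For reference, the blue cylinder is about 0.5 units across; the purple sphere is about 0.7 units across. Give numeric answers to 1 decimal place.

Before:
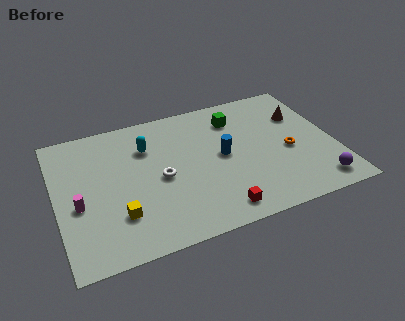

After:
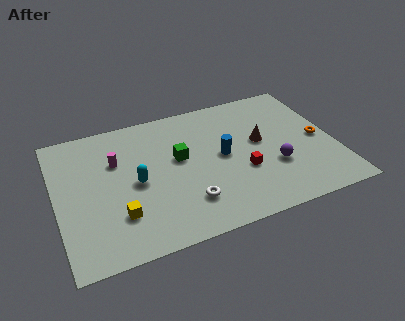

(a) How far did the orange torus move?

1.7

From (12.4, 4.3) to (14.1, 4.7), the orange torus covered √(1.7² + 0.4²) ≈ 1.7 units.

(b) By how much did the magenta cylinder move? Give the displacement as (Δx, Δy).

(2.2, 2.5)

From the two frames, the magenta cylinder sits at roughly (1.1, 4.1) before and (3.3, 6.6) after.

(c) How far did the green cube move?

3.9

The green cube moved from about (9.9, 7.7) to (6.6, 5.7), a distance of √(3.3² + 2.0²) ≈ 3.9.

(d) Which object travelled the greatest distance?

the green cube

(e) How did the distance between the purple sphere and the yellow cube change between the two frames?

-2.2

They were about 10.6 units apart before and 8.4 after — 2.2 units closer together.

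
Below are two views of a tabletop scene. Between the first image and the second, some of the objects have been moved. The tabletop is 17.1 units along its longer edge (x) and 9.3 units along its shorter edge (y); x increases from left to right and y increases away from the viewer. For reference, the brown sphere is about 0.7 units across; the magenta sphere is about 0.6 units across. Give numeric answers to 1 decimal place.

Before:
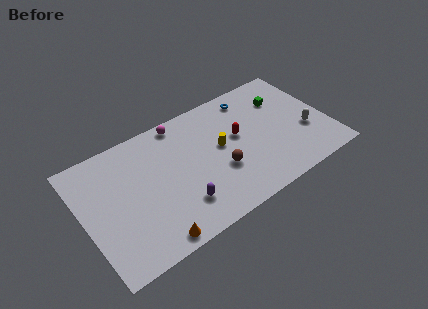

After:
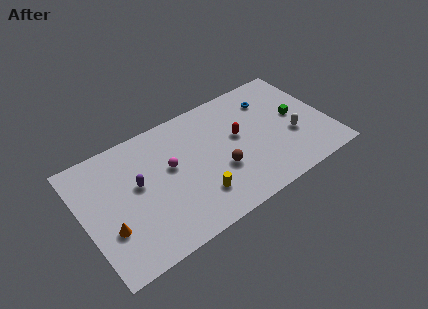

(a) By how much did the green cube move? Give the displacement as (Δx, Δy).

(0.6, -1.8)

The green cube was at about (14.4, 6.7) and moved to about (15.0, 4.9).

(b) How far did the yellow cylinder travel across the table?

3.5

From (9.6, 5.1) to (7.5, 2.3), the yellow cylinder covered √(2.1² + 2.8²) ≈ 3.5 units.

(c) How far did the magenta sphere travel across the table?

3.2

The magenta sphere was near (7.3, 8.4) before and (6.1, 5.4) after, so it travelled √(1.2² + 3.0²) ≈ 3.2 units.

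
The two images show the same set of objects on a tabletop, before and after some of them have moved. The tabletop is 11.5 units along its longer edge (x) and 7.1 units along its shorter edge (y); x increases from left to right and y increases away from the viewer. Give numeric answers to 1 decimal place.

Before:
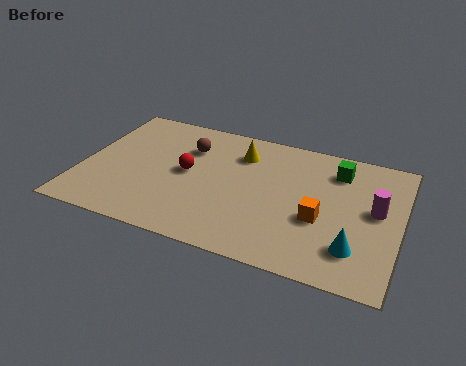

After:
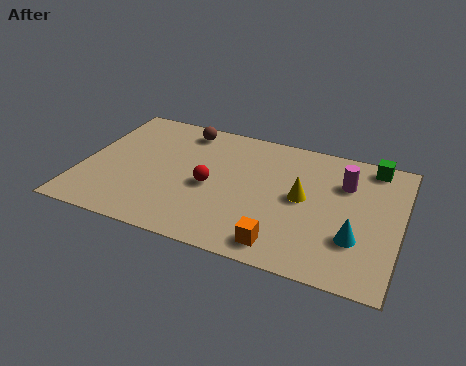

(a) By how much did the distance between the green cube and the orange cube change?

+3.2

The distance was about 2.8 in the first image and 6.0 in the second, so they moved 3.2 units further apart.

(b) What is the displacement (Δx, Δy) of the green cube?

(1.2, 0.7)

The green cube was at about (9.1, 5.6) and moved to about (10.3, 6.3).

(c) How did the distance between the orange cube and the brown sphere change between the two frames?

+1.0

The distance was about 5.5 in the first image and 6.5 in the second, so they moved 1.0 units further apart.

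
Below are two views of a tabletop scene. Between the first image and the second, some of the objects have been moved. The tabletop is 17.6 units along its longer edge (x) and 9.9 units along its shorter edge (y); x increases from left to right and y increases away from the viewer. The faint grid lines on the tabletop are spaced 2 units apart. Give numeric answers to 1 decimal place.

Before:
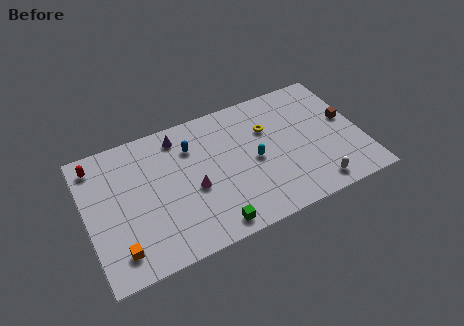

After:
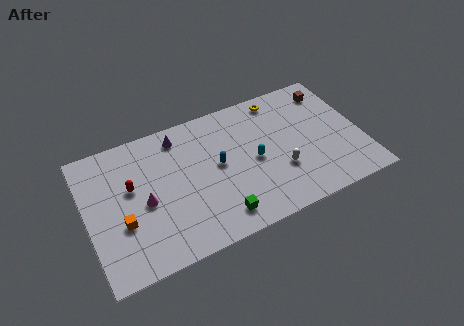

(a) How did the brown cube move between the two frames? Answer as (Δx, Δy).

(-0.7, 2.6)

The brown cube started near (16.8, 5.5) and ended near (16.1, 8.1).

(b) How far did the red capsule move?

3.2

The red capsule was near (0.9, 8.4) before and (2.9, 5.9) after, so it travelled √(2.0² + 2.5²) ≈ 3.2 units.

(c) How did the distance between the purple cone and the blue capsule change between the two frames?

+2.5

Before: roughly 1.3 units apart; after: 3.8. That's 2.5 units further apart.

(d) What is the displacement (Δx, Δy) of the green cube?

(0.5, 0.5)

From the two frames, the green cube sits at roughly (7.5, 1.1) before and (8.0, 1.6) after.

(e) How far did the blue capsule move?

2.5

From (6.9, 7.3) to (8.4, 5.3), the blue capsule covered √(1.5² + 2.0²) ≈ 2.5 units.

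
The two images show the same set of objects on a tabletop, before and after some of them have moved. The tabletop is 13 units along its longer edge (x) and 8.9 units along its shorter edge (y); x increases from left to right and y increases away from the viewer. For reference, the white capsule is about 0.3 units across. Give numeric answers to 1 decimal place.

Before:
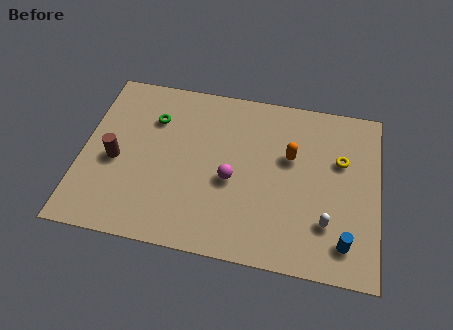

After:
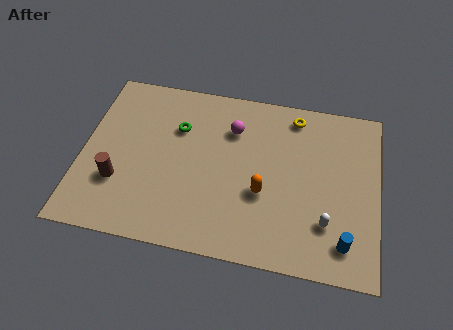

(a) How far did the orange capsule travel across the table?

2.4

The orange capsule moved from about (9.1, 5.5) to (8.0, 3.4), a distance of √(1.1² + 2.1²) ≈ 2.4.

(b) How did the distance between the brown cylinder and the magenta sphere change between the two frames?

+1.0

Before: roughly 5.1 units apart; after: 6.1. That's 1.0 units further apart.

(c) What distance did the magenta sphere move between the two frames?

2.7

From (6.6, 3.8) to (6.5, 6.5), the magenta sphere covered √(0.1² + 2.7²) ≈ 2.7 units.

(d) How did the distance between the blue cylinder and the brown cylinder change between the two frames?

-0.4

The distance was about 10.4 in the first image and 10.0 in the second, so they moved 0.4 units closer together.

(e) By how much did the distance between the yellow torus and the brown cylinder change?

-1.0

Before: roughly 10.0 units apart; after: 9.0. That's 1.0 units closer together.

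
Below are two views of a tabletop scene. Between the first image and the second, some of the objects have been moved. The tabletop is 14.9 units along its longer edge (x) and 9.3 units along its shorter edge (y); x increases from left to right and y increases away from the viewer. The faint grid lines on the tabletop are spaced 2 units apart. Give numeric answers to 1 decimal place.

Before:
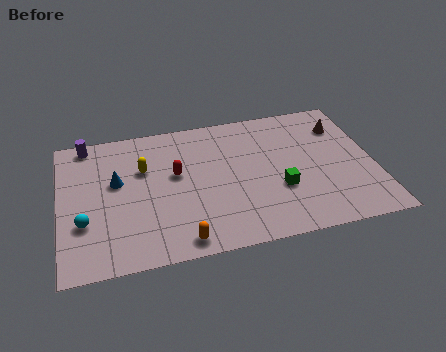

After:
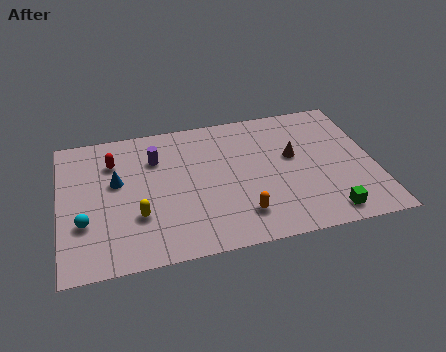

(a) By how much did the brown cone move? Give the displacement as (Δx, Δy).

(-2.5, -1.6)

The brown cone started near (13.6, 7.0) and ended near (11.1, 5.4).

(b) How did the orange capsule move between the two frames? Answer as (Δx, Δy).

(2.9, 1.0)

The orange capsule was at about (5.5, 1.0) and moved to about (8.4, 2.0).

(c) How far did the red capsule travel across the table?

3.3

The red capsule was near (5.5, 5.4) before and (2.6, 6.9) after, so it travelled √(2.9² + 1.5²) ≈ 3.3 units.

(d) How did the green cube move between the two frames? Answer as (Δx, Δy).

(2.1, -2.1)

The green cube started near (10.3, 3.3) and ended near (12.4, 1.2).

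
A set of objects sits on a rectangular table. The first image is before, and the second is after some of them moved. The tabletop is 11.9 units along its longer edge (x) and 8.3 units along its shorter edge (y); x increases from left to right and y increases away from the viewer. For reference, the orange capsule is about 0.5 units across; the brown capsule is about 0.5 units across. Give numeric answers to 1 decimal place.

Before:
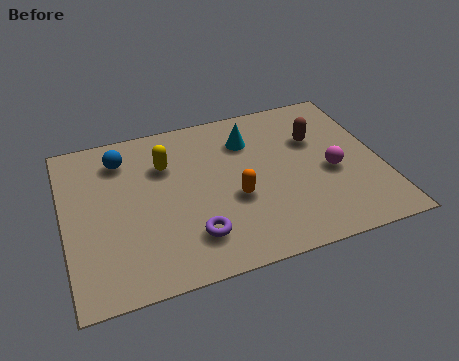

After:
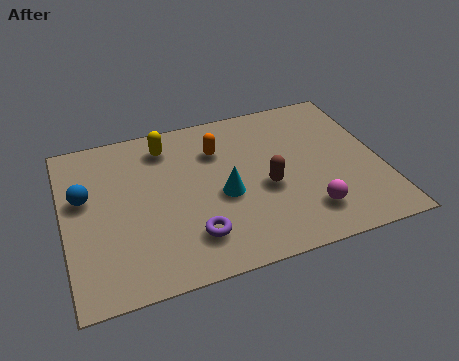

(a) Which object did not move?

the purple torus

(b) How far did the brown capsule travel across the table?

2.9

The brown capsule was near (9.6, 5.5) before and (7.5, 3.5) after, so it travelled √(2.1² + 2.0²) ≈ 2.9 units.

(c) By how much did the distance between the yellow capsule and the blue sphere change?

+1.9

They were about 1.8 units apart before and 3.7 after — 1.9 units further apart.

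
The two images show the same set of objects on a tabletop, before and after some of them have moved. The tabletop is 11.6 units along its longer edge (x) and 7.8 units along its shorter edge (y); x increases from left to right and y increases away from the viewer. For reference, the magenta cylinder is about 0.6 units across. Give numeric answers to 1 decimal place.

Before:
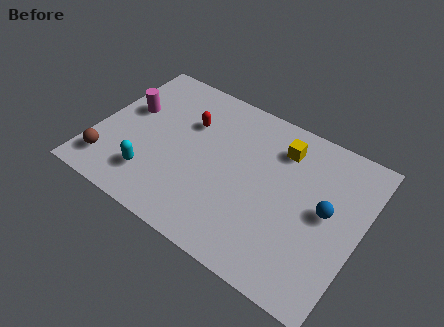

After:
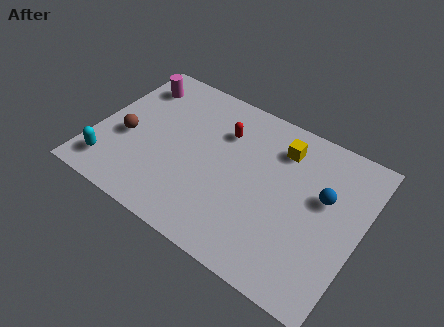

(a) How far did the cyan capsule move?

1.8

The cyan capsule moved from about (2.8, 1.8) to (1.0, 1.4), a distance of √(1.8² + 0.4²) ≈ 1.8.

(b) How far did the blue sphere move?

0.6

The blue sphere was near (10.1, 4.1) before and (9.9, 4.7) after, so it travelled √(0.2² + 0.6²) ≈ 0.6 units.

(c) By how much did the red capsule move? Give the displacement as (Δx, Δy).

(1.5, 0.3)

The red capsule started near (3.8, 5.3) and ended near (5.3, 5.6).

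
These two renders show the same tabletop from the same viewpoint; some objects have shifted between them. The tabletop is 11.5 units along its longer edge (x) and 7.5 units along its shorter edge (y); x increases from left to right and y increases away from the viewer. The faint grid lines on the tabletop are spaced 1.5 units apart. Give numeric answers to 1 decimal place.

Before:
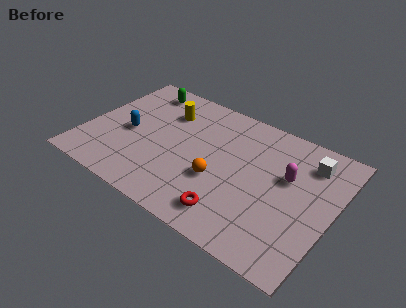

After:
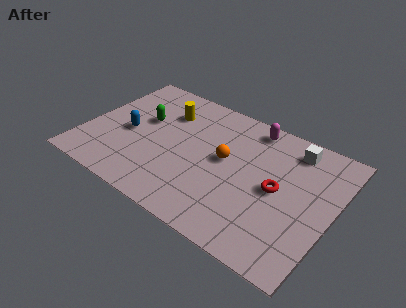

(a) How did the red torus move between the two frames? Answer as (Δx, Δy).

(1.7, 2.4)

The red torus started near (7.3, 1.3) and ended near (9.0, 3.7).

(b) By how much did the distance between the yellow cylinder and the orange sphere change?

-0.6

The distance was about 4.0 in the first image and 3.4 in the second, so they moved 0.6 units closer together.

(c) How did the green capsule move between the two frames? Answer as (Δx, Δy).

(0.5, -1.9)

The green capsule was at about (2.0, 6.4) and moved to about (2.5, 4.5).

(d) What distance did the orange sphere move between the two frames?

1.3

From (6.4, 2.8) to (6.5, 4.1), the orange sphere covered √(0.1² + 1.3²) ≈ 1.3 units.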